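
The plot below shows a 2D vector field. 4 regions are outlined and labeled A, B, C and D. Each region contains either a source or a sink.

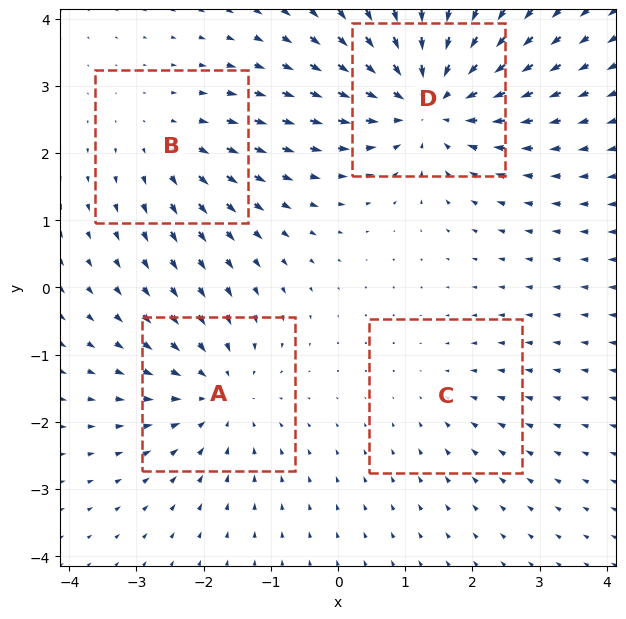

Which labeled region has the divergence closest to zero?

Divergence at each region's feature centre — A: about -4, B: about +3, C: about -2, D: about -6. Region C is closest to zero.

C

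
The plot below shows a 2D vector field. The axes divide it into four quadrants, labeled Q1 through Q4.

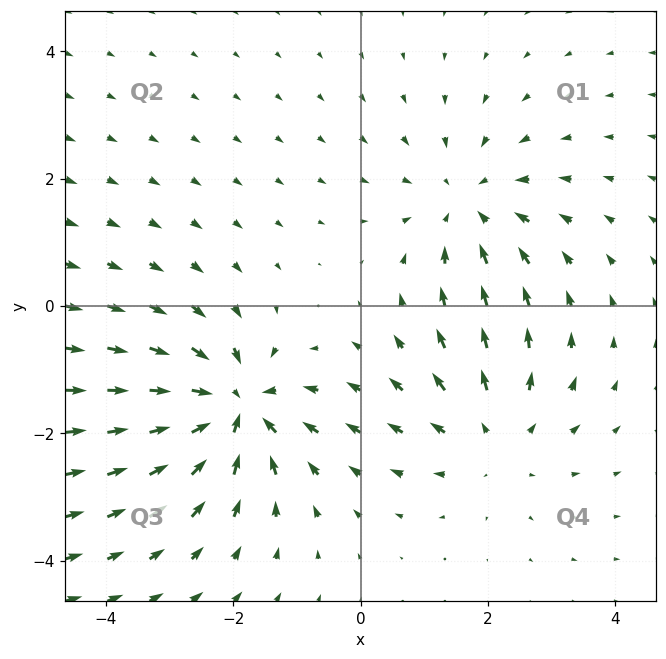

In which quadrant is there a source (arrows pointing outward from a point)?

Q4

The source sits at approximately (2.1, -2.0), which lies in quadrant Q4. The divergence there is about +2, positive as expected for a source.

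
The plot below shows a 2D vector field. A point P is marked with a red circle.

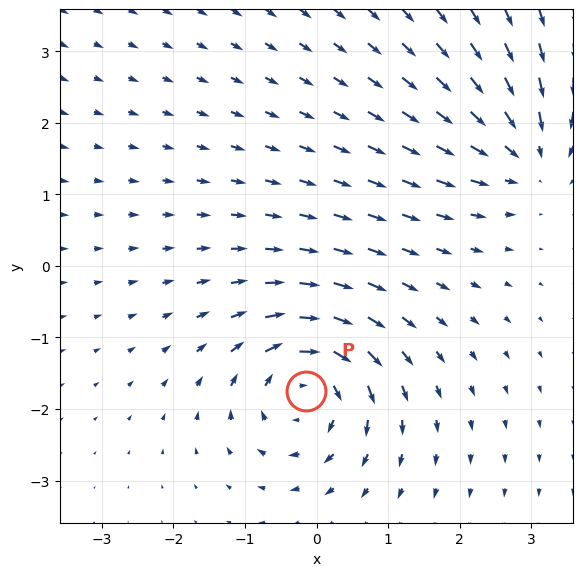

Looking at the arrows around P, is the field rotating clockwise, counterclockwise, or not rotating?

Near P at (-0.2, -1.7) the arrows circulate clockwise. The curl (z-component) there is about -7; negative curl means clockwise rotation.

clockwise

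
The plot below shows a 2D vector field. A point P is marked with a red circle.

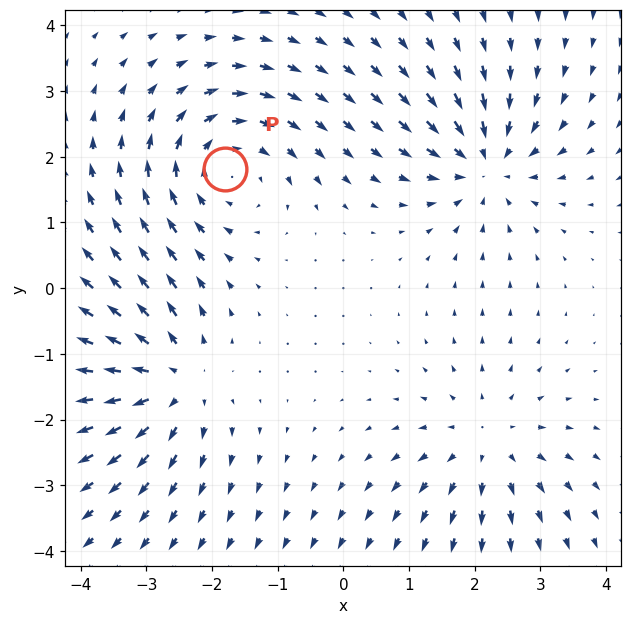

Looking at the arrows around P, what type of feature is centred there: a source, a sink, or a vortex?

vortex

At P (-1.8, 1.8) the arrows circulate clockwise. Divergence ≈0, curl about -4 — near-zero divergence with nonzero curl is a vortex.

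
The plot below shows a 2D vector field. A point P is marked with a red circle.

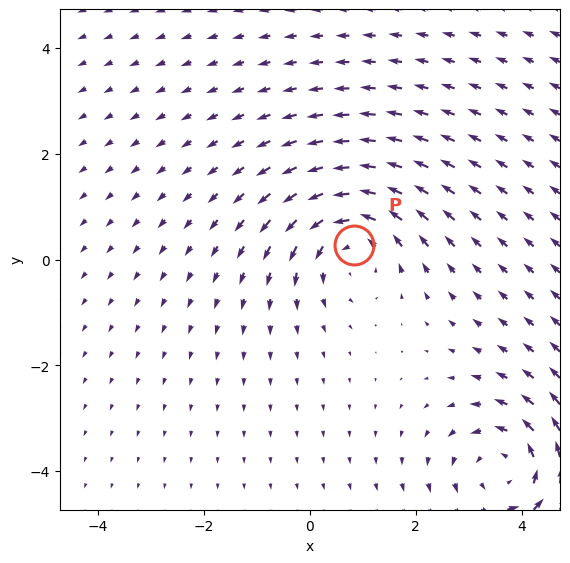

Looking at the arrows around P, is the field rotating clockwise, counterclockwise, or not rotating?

counterclockwise

Near P at (0.8, 0.3) the arrows circulate counterclockwise. The curl (z-component) there is about +4; positive curl means counterclockwise rotation.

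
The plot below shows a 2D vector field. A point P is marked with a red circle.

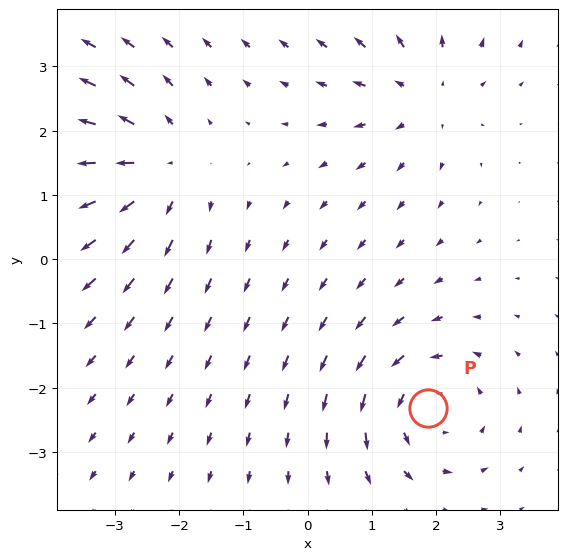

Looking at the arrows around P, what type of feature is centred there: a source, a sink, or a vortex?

vortex

At P (1.9, -2.3) the arrows circulate counterclockwise. Divergence ≈0, curl about +5 — near-zero divergence with nonzero curl is a vortex.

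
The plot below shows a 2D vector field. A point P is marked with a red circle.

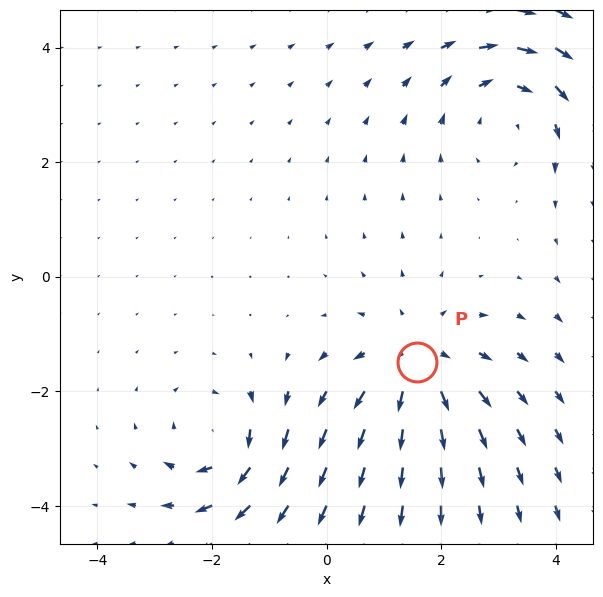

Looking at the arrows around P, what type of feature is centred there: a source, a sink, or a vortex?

At P (1.6, -1.5) the arrows spread outward. Divergence about +4, curl ≈0 — positive divergence with near-zero curl is a source.

source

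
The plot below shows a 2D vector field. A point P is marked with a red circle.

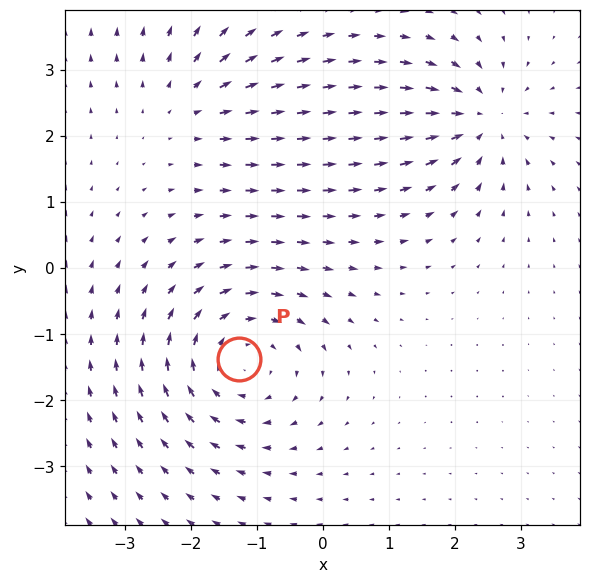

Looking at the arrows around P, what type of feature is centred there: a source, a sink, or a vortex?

At P (-1.3, -1.4) the arrows circulate clockwise. Divergence ≈0, curl about -4 — near-zero divergence with nonzero curl is a vortex.

vortex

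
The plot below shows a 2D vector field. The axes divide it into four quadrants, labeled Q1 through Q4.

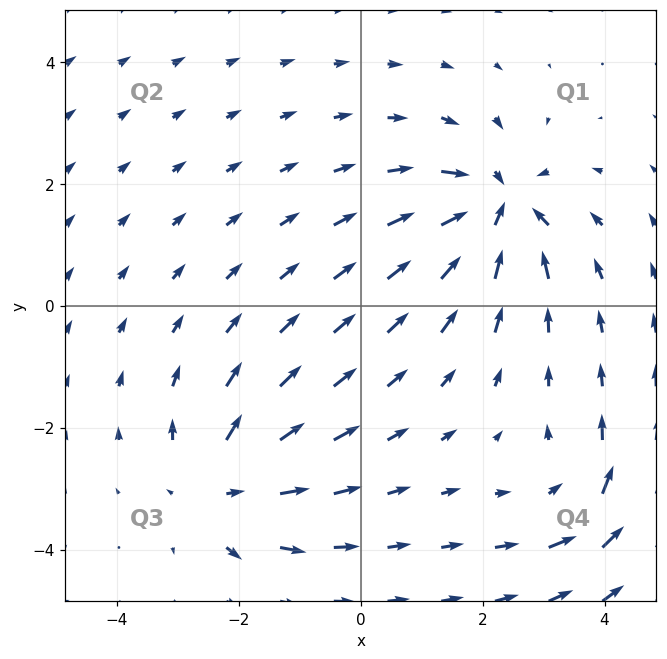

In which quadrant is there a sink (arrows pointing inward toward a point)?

Q1

The sink sits at approximately (2.2, 1.6), which lies in quadrant Q1. The divergence there is about -6, negative as expected for a sink.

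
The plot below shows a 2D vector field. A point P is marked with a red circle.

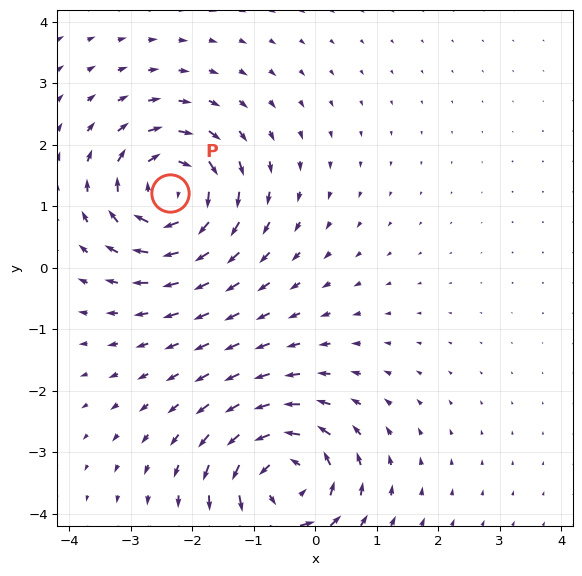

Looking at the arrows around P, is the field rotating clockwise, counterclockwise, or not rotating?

Near P at (-2.4, 1.2) the arrows circulate clockwise. The curl (z-component) there is about -7; negative curl means clockwise rotation.

clockwise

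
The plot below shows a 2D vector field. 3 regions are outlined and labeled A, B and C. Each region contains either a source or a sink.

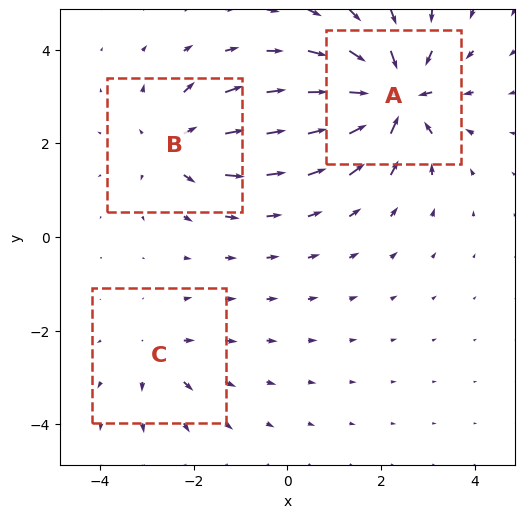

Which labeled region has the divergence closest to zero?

Divergence at each region's feature centre — A: about -6, B: about +4, C: about +3. Region C is closest to zero.

C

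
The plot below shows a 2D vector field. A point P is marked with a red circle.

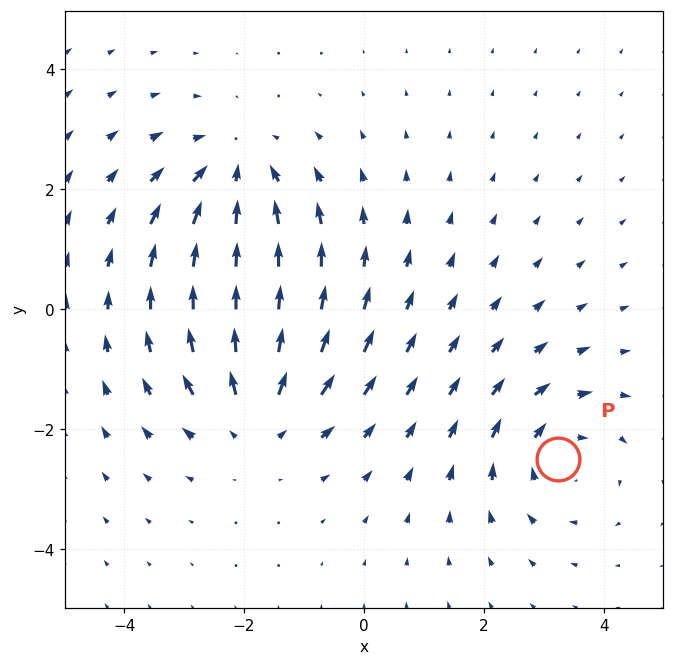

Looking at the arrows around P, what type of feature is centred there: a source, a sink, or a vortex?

vortex

At P (3.2, -2.5) the arrows circulate clockwise. Divergence ≈0, curl about -3 — near-zero divergence with nonzero curl is a vortex.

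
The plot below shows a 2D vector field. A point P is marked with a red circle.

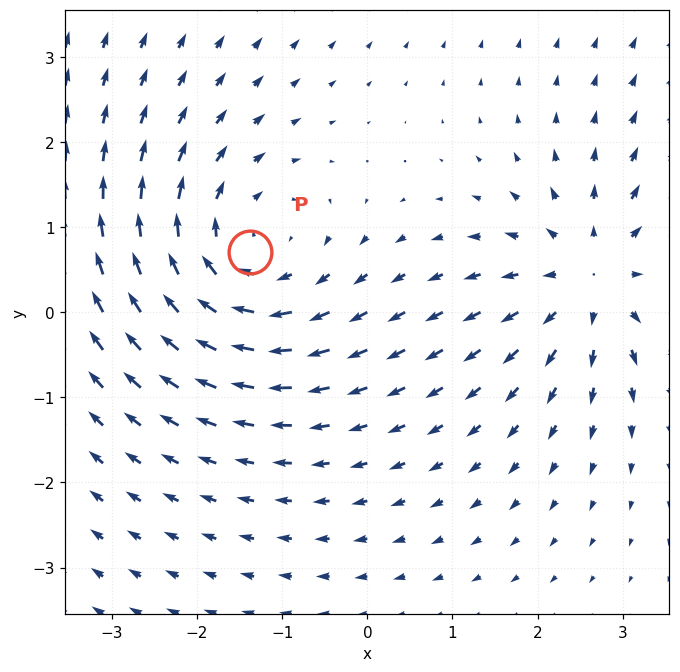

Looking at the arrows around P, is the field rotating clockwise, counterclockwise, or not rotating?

clockwise

Near P at (-1.4, 0.7) the arrows circulate clockwise. The curl (z-component) there is about -4; negative curl means clockwise rotation.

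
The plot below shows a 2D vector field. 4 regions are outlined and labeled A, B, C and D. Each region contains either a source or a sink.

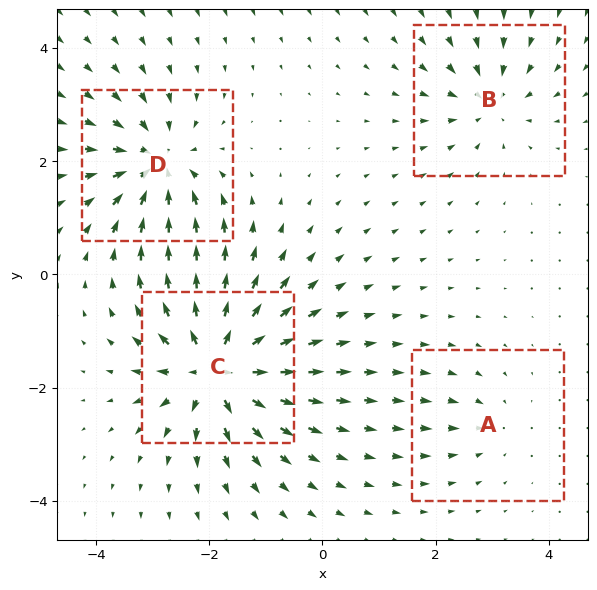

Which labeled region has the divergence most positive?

Divergence at each region's feature centre — A: about -2, B: about -4, C: about +8, D: about -6. Region C is most positive.

C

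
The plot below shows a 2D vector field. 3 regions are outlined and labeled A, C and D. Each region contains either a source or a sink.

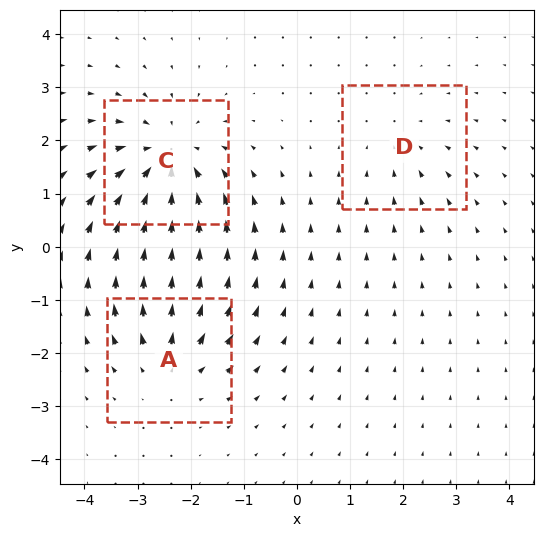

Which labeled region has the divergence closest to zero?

D

Divergence at each region's feature centre — A: about +3, C: about -5, D: about -2. Region D is closest to zero.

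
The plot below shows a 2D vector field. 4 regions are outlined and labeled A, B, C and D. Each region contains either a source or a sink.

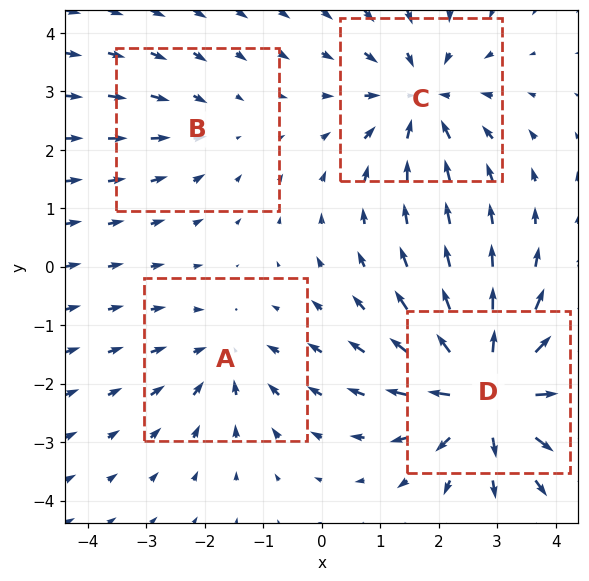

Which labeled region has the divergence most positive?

D

Divergence at each region's feature centre — A: about -3, B: about -2, C: about -5, D: about +7. Region D is most positive.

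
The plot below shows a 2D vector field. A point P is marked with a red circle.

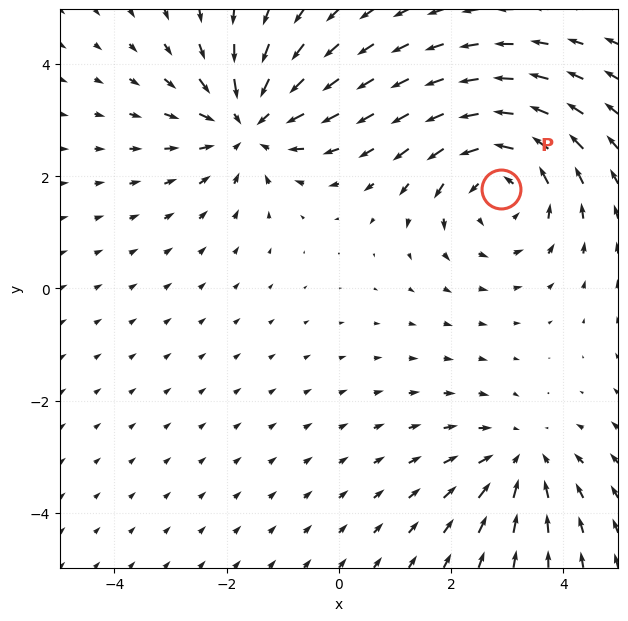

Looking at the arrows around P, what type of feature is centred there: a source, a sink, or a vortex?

vortex

At P (2.9, 1.8) the arrows circulate counterclockwise. Divergence ≈0, curl about +4 — near-zero divergence with nonzero curl is a vortex.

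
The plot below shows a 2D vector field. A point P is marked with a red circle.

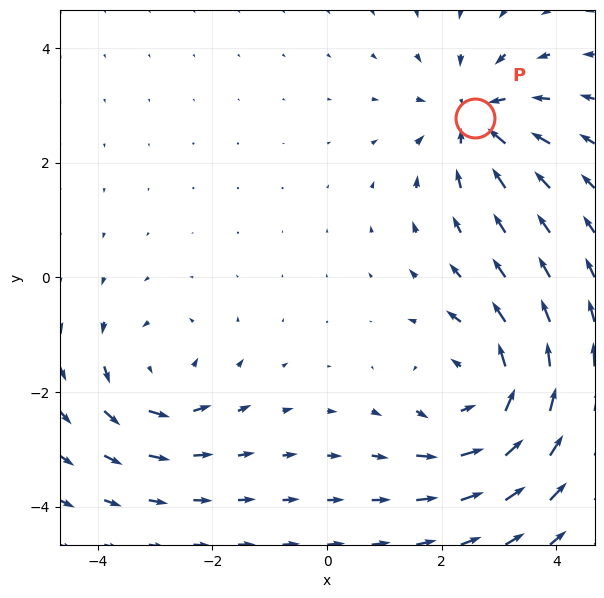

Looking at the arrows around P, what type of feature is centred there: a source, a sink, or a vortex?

sink

At P (2.6, 2.8) the arrows converge inward. Divergence about -4, curl ≈0 — negative divergence with near-zero curl is a sink.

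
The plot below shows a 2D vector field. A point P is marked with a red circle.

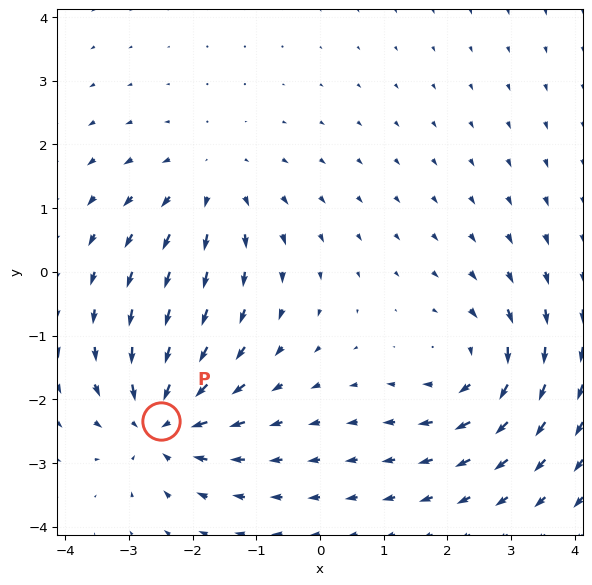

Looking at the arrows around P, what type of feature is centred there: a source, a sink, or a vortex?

sink

At P (-2.5, -2.3) the arrows converge inward. Divergence about -5, curl ≈0 — negative divergence with near-zero curl is a sink.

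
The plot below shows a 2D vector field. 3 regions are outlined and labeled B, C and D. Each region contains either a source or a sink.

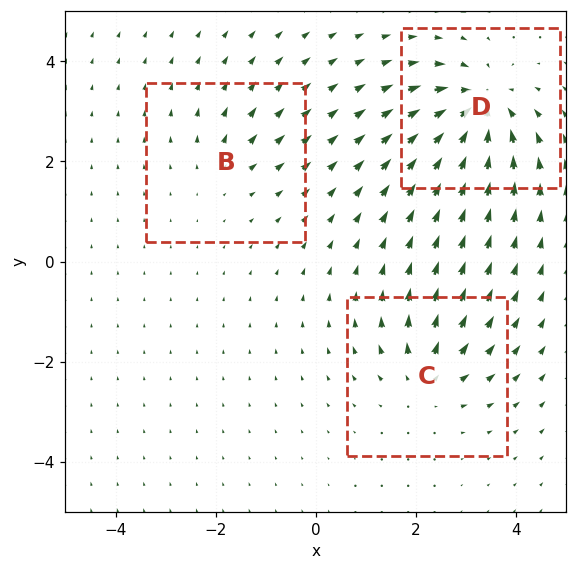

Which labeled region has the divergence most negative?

D

Divergence at each region's feature centre — B: about +2, C: about +4, D: about -6. Region D is most negative.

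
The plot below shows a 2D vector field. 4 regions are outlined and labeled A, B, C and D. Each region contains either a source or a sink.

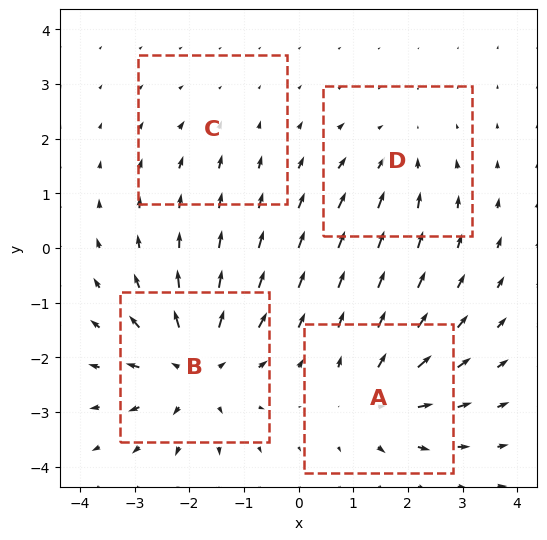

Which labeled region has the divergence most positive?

B

Divergence at each region's feature centre — A: about +4, B: about +6, C: about -2, D: about -3. Region B is most positive.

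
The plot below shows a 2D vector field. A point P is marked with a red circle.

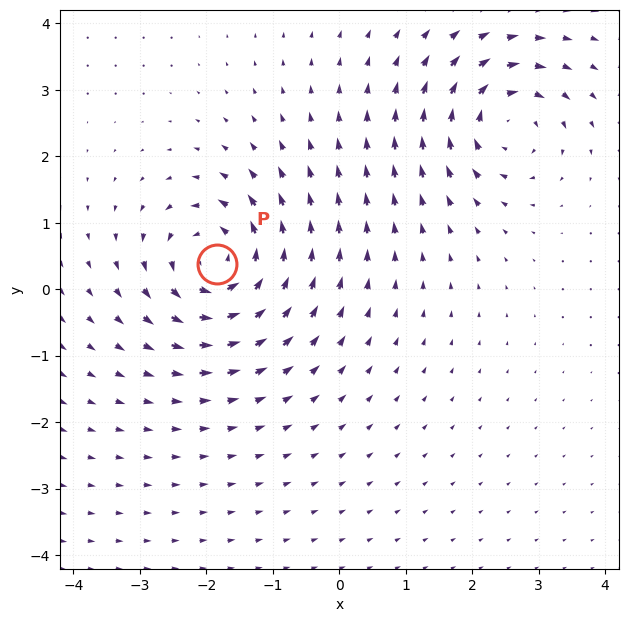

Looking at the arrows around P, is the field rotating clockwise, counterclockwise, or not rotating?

counterclockwise

Near P at (-1.8, 0.4) the arrows circulate counterclockwise. The curl (z-component) there is about +7; positive curl means counterclockwise rotation.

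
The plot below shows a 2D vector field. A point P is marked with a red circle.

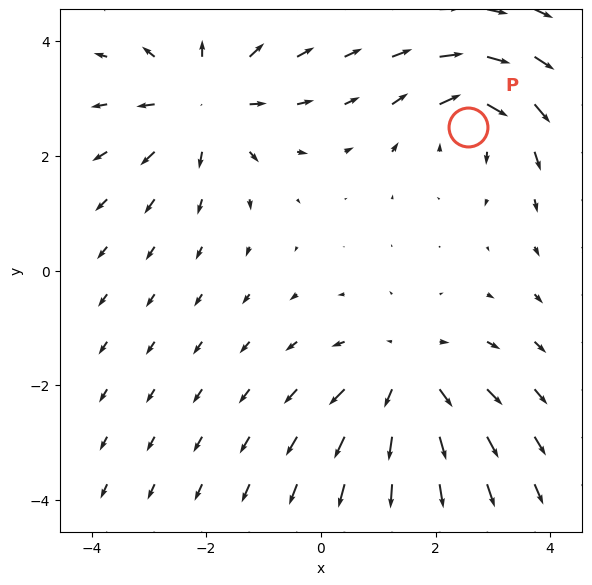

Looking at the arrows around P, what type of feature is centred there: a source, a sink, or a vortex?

vortex

At P (2.6, 2.5) the arrows circulate clockwise. Divergence ≈0, curl about -4 — near-zero divergence with nonzero curl is a vortex.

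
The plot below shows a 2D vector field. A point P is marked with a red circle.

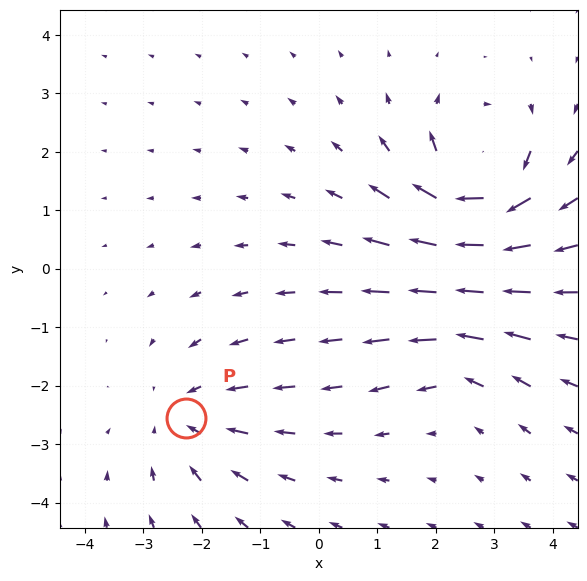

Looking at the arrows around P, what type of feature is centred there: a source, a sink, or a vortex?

sink

At P (-2.3, -2.5) the arrows converge inward. Divergence about -3, curl ≈0 — negative divergence with near-zero curl is a sink.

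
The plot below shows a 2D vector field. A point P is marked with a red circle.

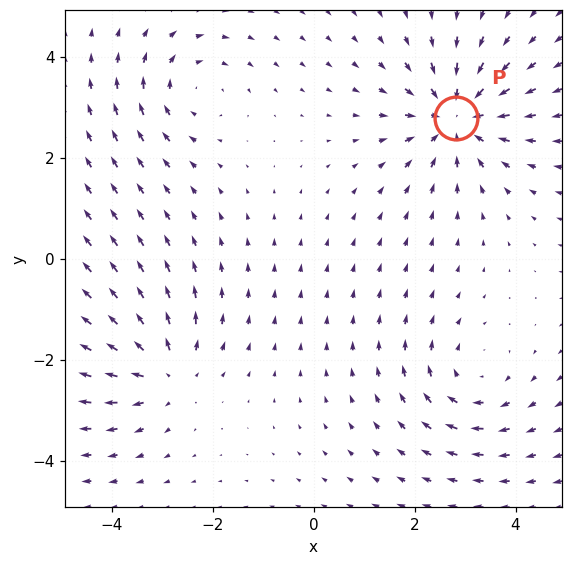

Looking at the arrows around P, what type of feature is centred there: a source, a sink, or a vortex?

At P (2.8, 2.8) the arrows converge inward. Divergence about -5, curl ≈0 — negative divergence with near-zero curl is a sink.

sink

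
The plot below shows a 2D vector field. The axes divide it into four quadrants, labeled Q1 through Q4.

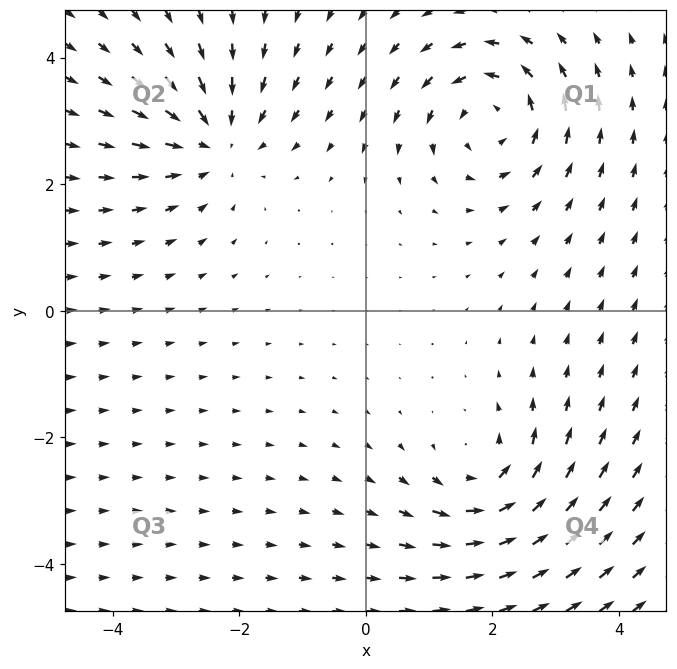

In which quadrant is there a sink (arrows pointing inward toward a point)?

Q2

The sink sits at approximately (-2.4, 2.7), which lies in quadrant Q2. The divergence there is about -3, negative as expected for a sink.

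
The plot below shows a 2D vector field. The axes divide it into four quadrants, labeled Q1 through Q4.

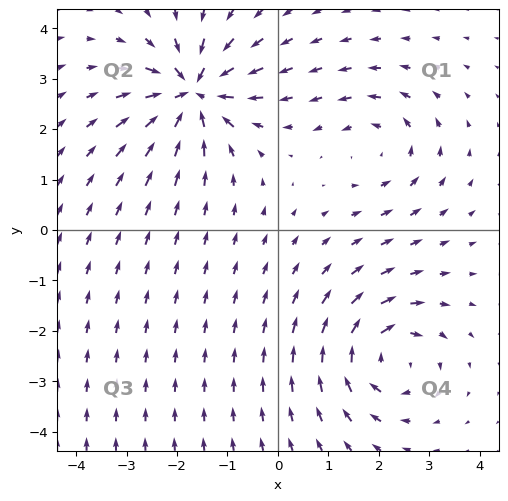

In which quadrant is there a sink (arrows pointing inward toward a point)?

Q2

The sink sits at approximately (-1.7, 2.7), which lies in quadrant Q2. The divergence there is about -7, negative as expected for a sink.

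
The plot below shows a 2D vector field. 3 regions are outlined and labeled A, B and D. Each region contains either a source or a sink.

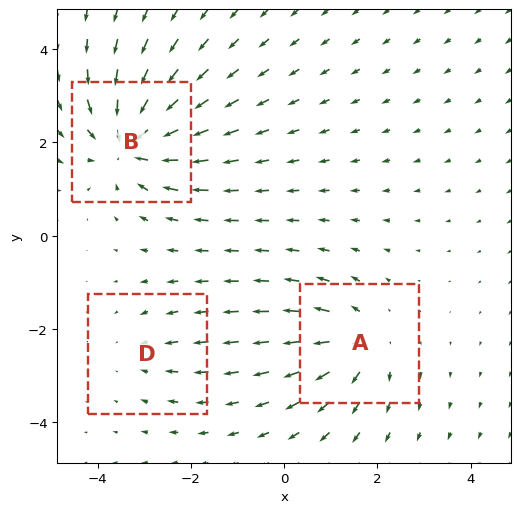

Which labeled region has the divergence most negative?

B

Divergence at each region's feature centre — A: about +4, B: about -5, D: about -2. Region B is most negative.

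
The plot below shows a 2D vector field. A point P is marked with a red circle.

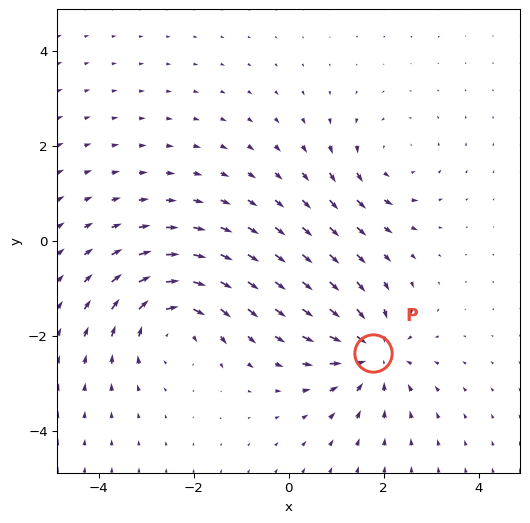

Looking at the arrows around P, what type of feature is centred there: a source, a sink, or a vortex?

sink

At P (1.8, -2.4) the arrows converge inward. Divergence about -5, curl ≈0 — negative divergence with near-zero curl is a sink.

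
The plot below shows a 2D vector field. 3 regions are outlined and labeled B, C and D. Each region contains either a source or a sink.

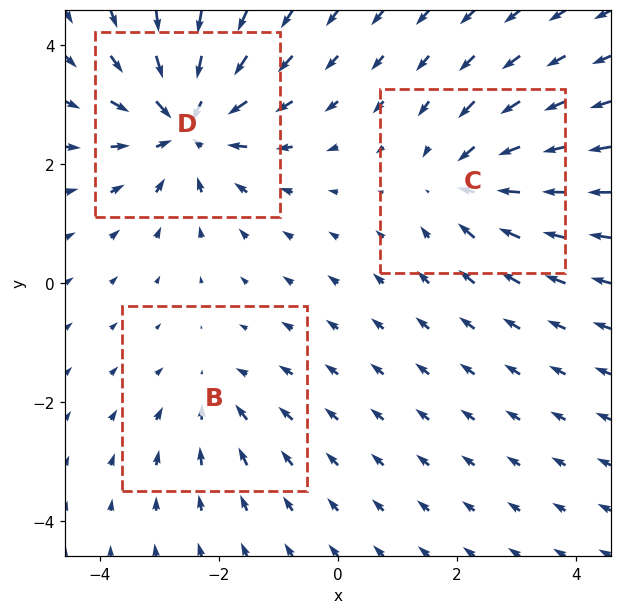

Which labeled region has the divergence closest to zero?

Divergence at each region's feature centre — B: about -2, C: about -3, D: about -5. Region B is closest to zero.

B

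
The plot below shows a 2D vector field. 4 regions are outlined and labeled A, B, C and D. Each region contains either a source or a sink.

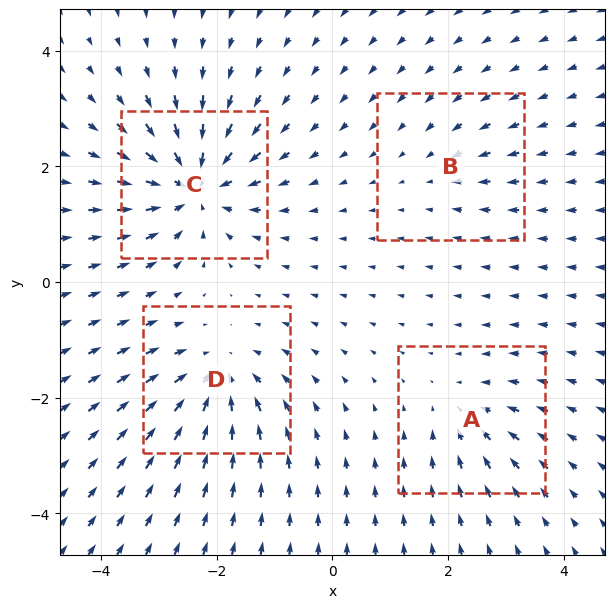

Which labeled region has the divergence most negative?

C

Divergence at each region's feature centre — A: about -4, B: about -2, C: about -9, D: about -6. Region C is most negative.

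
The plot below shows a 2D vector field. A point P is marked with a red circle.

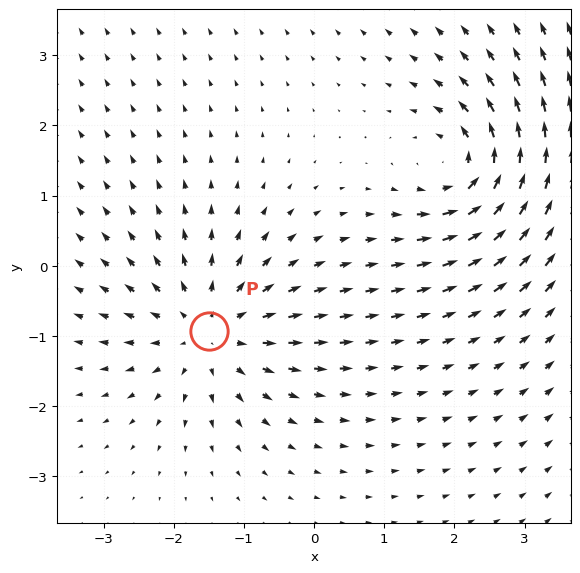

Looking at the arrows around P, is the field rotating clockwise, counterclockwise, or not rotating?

not rotating

Near P at (-1.5, -0.9) the arrows show no circulation. The curl there is ≈0.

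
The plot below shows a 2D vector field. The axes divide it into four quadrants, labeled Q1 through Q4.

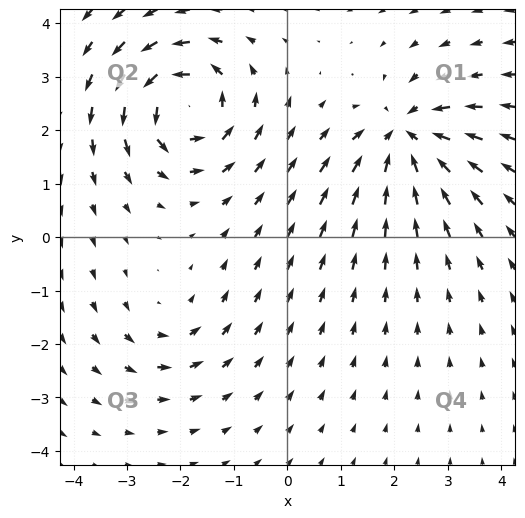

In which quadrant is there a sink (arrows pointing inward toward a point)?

Q1

The sink sits at approximately (2.2, 1.9), which lies in quadrant Q1. The divergence there is about -5, negative as expected for a sink.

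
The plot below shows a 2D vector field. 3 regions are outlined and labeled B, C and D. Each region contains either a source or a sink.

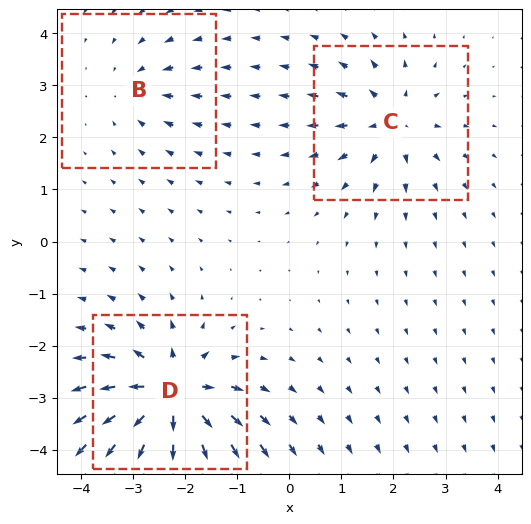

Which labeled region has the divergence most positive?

D

Divergence at each region's feature centre — B: about -2, C: about +4, D: about +7. Region D is most positive.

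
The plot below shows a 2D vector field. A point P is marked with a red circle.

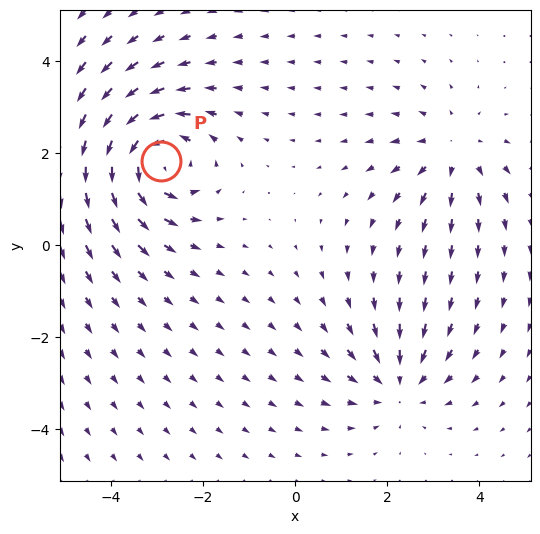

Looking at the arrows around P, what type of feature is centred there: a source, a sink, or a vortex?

vortex

At P (-2.9, 1.8) the arrows circulate counterclockwise. Divergence ≈0, curl about +5 — near-zero divergence with nonzero curl is a vortex.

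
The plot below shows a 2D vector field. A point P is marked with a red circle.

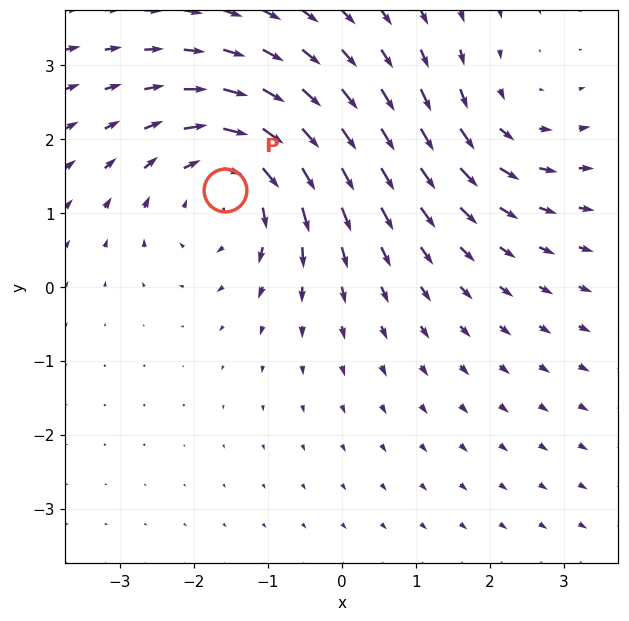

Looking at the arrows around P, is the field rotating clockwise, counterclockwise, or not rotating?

Near P at (-1.6, 1.3) the arrows circulate clockwise. The curl (z-component) there is about -4; negative curl means clockwise rotation.

clockwise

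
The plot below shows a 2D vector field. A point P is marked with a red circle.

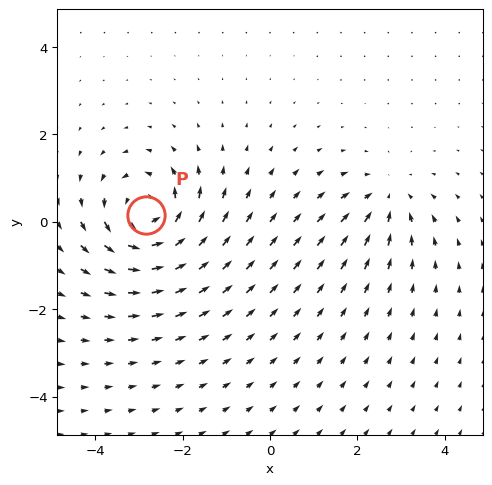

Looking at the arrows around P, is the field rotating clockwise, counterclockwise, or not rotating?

counterclockwise

Near P at (-2.8, 0.2) the arrows circulate counterclockwise. The curl (z-component) there is about +5; positive curl means counterclockwise rotation.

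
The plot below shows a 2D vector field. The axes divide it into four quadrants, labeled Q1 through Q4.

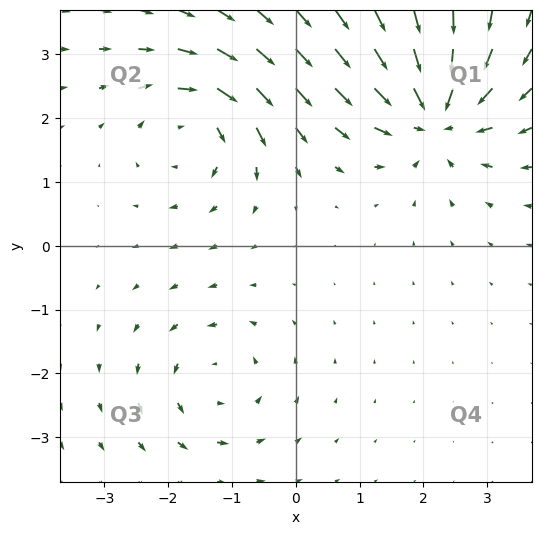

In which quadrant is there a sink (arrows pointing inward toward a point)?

Q1

The sink sits at approximately (2.2, 2.1), which lies in quadrant Q1. The divergence there is about -5, negative as expected for a sink.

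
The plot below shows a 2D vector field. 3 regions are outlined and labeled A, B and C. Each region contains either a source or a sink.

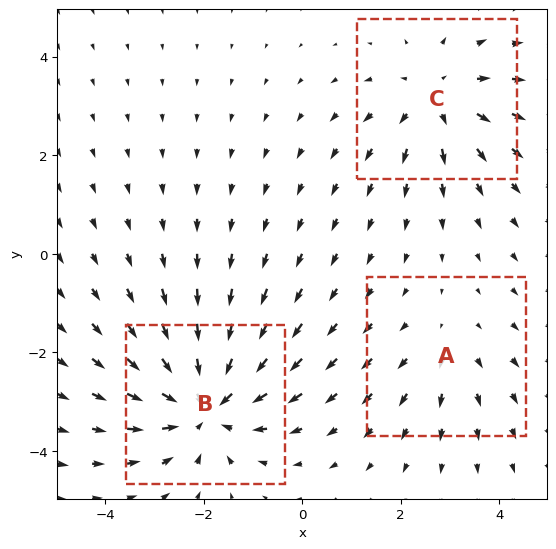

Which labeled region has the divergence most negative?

B

Divergence at each region's feature centre — A: about +2, B: about -4, C: about +3. Region B is most negative.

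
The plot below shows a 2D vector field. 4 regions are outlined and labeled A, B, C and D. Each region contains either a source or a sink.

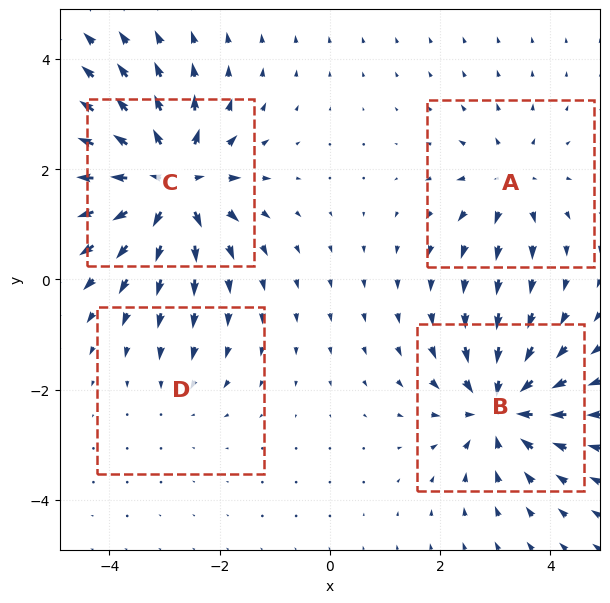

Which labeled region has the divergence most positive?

Divergence at each region's feature centre — A: about +4, B: about -6, C: about +8, D: about -2. Region C is most positive.

C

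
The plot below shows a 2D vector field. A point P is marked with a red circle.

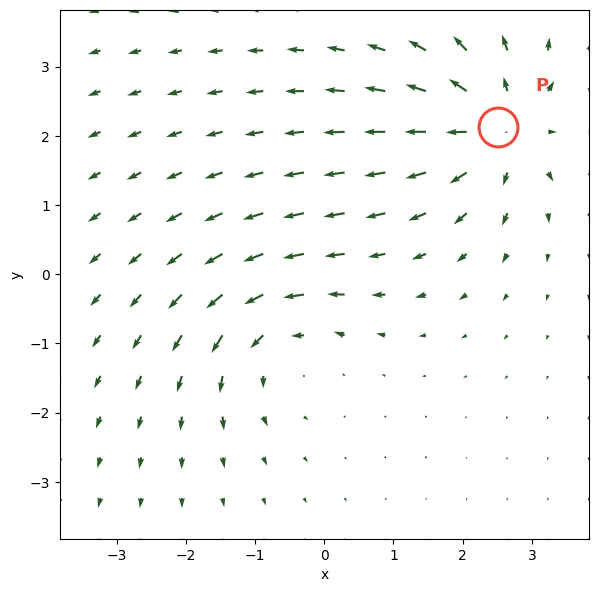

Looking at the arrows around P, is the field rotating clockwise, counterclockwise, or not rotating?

not rotating

Near P at (2.5, 2.1) the arrows show no circulation. The curl there is ≈0.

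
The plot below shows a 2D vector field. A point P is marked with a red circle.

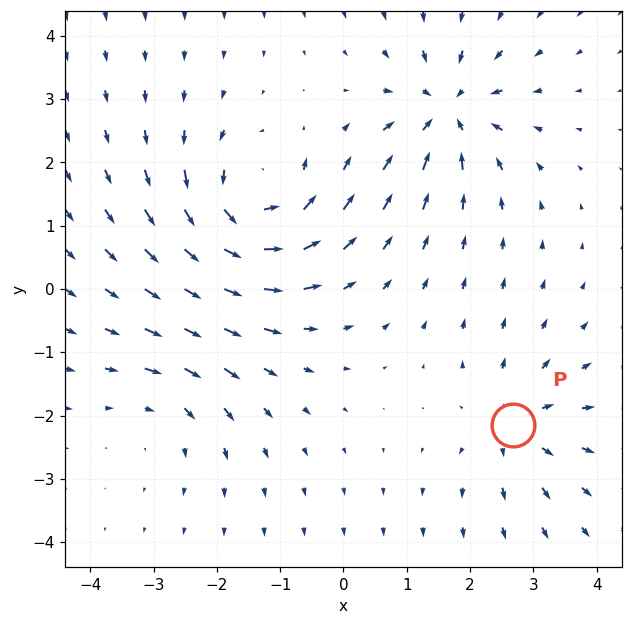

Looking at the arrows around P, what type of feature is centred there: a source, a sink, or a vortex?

At P (2.7, -2.1) the arrows spread outward. Divergence about +4, curl ≈0 — positive divergence with near-zero curl is a source.

source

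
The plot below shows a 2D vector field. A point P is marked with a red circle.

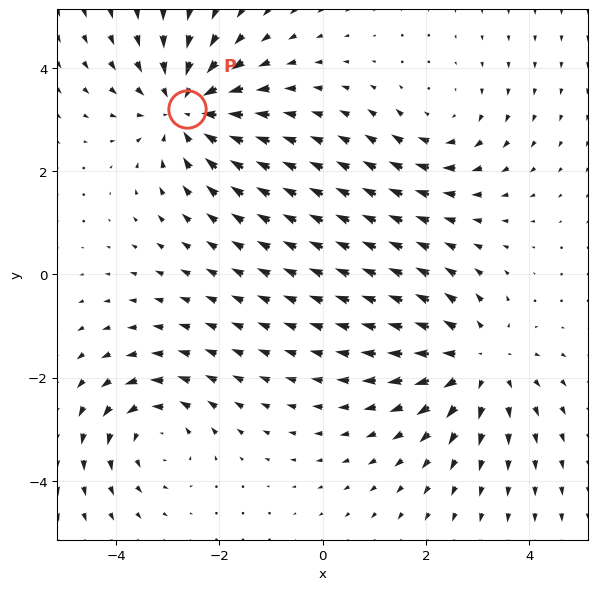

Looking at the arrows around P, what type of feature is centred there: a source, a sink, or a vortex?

sink

At P (-2.6, 3.2) the arrows converge inward. Divergence about -5, curl ≈0 — negative divergence with near-zero curl is a sink.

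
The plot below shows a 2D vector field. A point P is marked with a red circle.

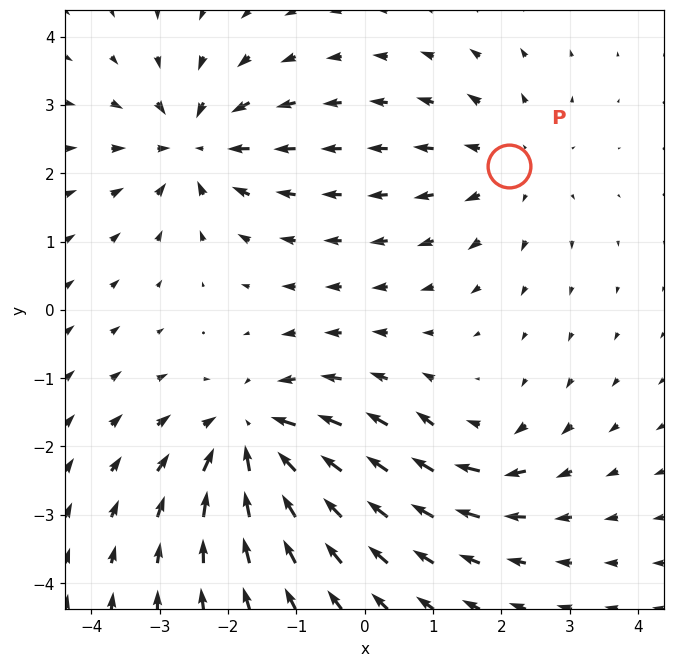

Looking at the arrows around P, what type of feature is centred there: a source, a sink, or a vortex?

At P (2.1, 2.1) the arrows spread outward. Divergence about +3, curl ≈0 — positive divergence with near-zero curl is a source.

source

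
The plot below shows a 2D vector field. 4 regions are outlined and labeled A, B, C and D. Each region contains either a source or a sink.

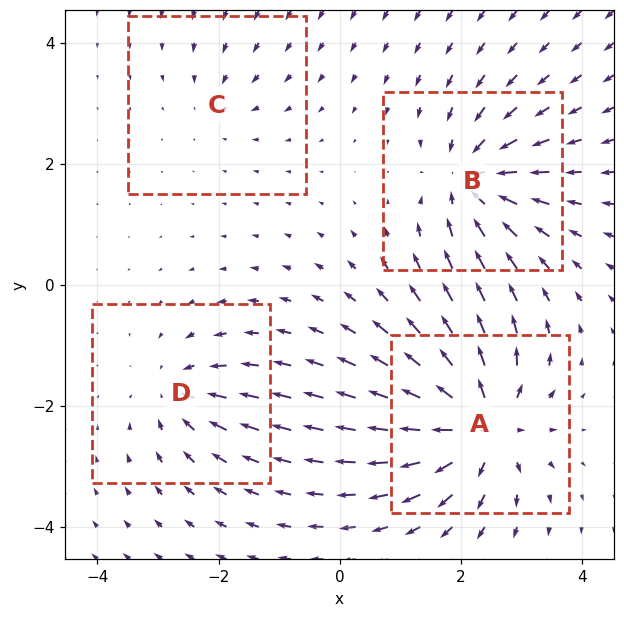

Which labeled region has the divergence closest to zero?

C

Divergence at each region's feature centre — A: about +8, B: about -6, C: about -3, D: about -4. Region C is closest to zero.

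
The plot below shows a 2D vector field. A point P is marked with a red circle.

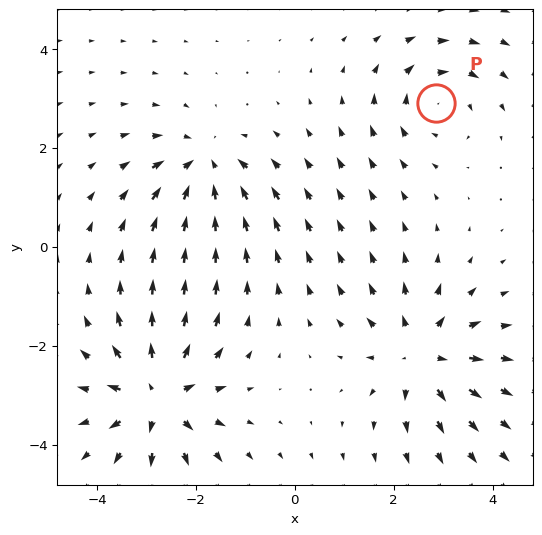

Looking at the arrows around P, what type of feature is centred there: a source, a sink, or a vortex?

At P (2.9, 2.9) the arrows circulate clockwise. Divergence ≈0, curl about -4 — near-zero divergence with nonzero curl is a vortex.

vortex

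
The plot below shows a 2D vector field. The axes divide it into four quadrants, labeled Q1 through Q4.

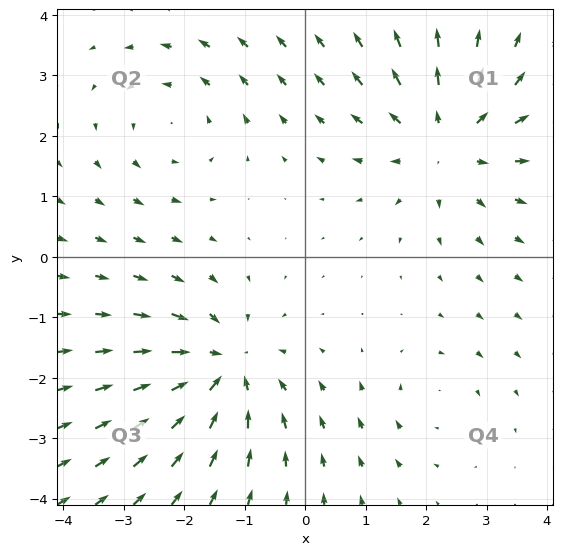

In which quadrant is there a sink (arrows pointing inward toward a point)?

The sink sits at approximately (-1.4, -1.8), which lies in quadrant Q3. The divergence there is about -5, negative as expected for a sink.

Q3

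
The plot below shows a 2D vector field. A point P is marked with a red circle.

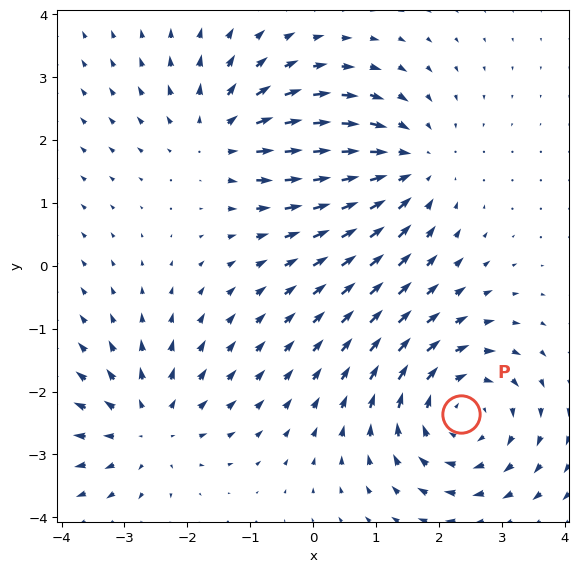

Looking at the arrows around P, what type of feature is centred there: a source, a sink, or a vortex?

At P (2.4, -2.4) the arrows circulate clockwise. Divergence ≈0, curl about -4 — near-zero divergence with nonzero curl is a vortex.

vortex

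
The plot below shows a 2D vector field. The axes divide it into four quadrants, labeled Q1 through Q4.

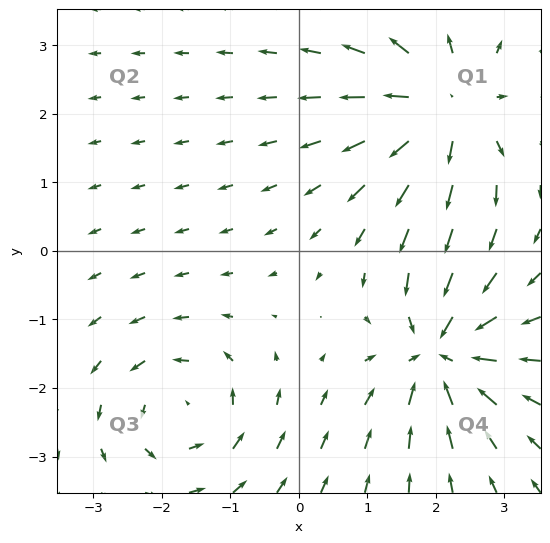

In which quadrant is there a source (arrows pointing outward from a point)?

The source sits at approximately (2.1, 2.1), which lies in quadrant Q1. The divergence there is about +5, positive as expected for a source.

Q1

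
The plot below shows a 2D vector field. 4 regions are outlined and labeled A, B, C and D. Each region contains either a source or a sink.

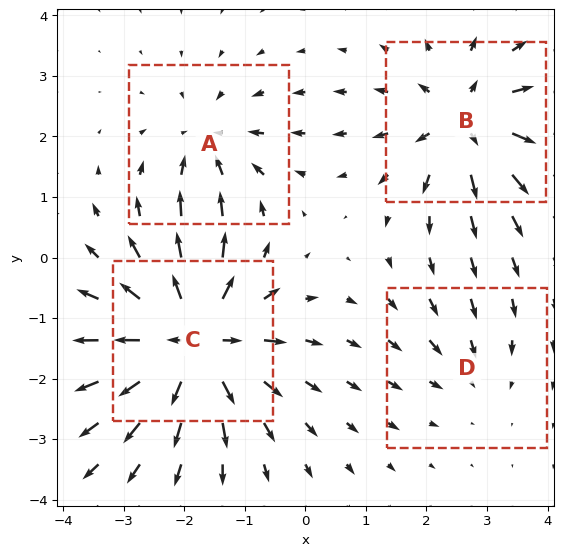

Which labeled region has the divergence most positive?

C

Divergence at each region's feature centre — A: about -4, B: about +5, C: about +7, D: about -2. Region C is most positive.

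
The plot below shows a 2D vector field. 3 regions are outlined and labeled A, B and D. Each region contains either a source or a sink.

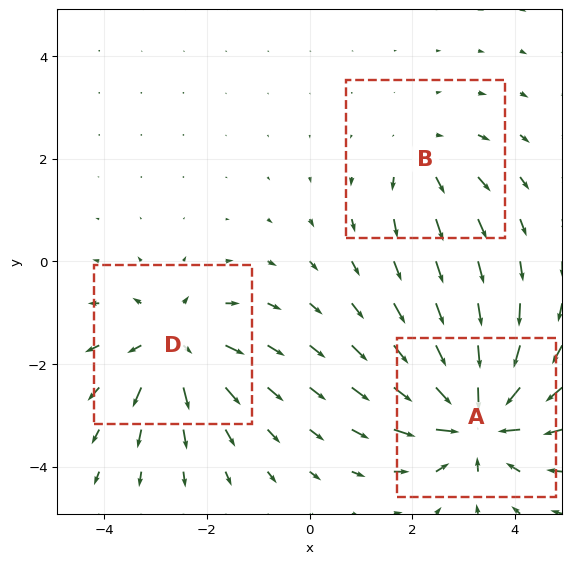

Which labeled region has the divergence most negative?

Divergence at each region's feature centre — A: about -5, B: about +2, D: about +4. Region A is most negative.

A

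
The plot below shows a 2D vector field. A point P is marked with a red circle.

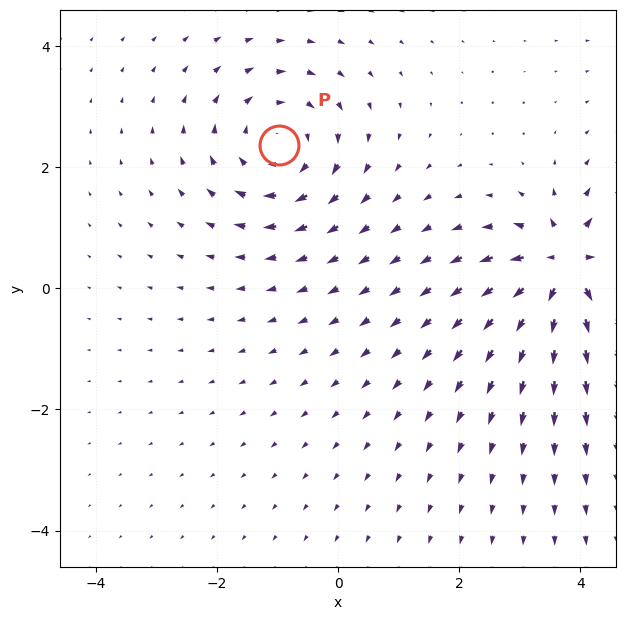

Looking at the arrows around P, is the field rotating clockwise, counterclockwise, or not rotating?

clockwise

Near P at (-1.0, 2.4) the arrows circulate clockwise. The curl (z-component) there is about -4; negative curl means clockwise rotation.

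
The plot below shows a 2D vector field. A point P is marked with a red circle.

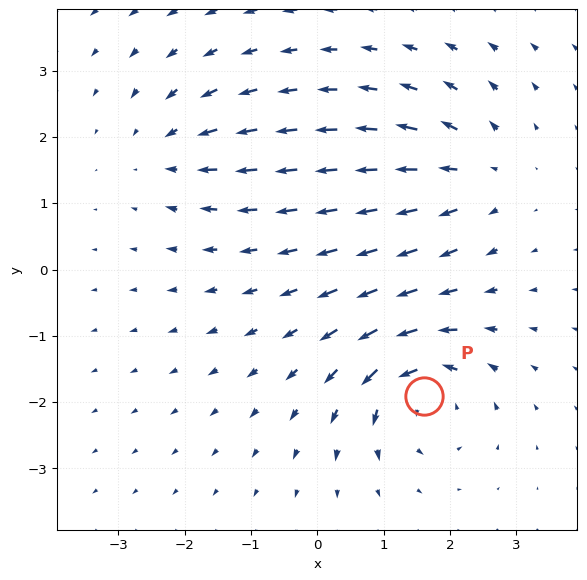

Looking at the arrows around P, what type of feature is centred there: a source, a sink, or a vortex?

At P (1.6, -1.9) the arrows circulate counterclockwise. Divergence ≈0, curl about +7 — near-zero divergence with nonzero curl is a vortex.

vortex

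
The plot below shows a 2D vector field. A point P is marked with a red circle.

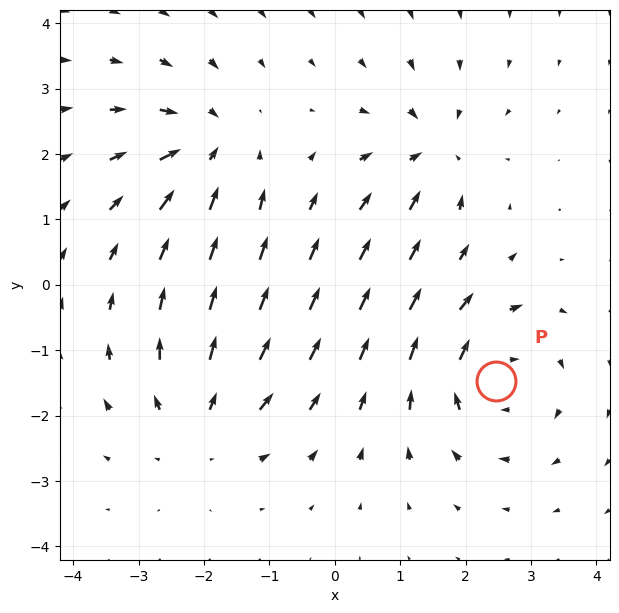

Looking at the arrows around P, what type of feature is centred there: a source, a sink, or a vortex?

vortex

At P (2.5, -1.5) the arrows circulate clockwise. Divergence ≈0, curl about -6 — near-zero divergence with nonzero curl is a vortex.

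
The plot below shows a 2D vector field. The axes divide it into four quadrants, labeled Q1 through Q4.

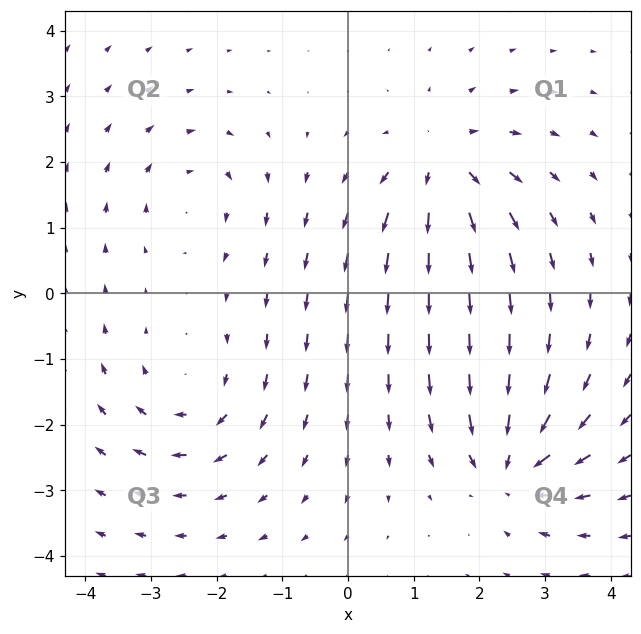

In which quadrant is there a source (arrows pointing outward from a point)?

Q1

The source sits at approximately (1.4, 2.0), which lies in quadrant Q1. The divergence there is about +5, positive as expected for a source.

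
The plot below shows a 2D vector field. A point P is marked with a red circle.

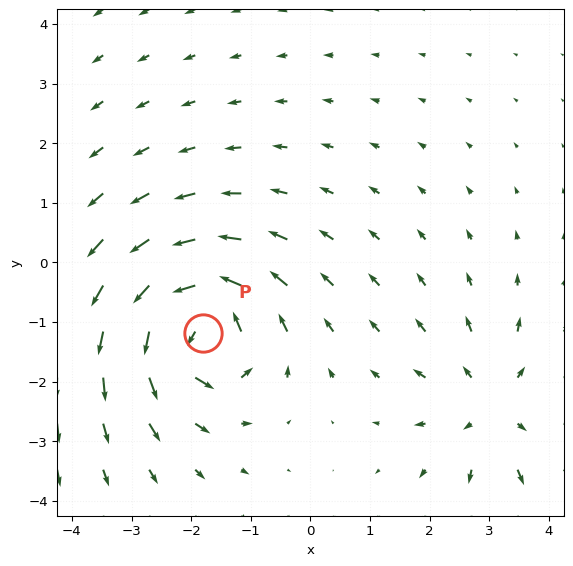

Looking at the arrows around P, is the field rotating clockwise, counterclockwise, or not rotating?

counterclockwise

Near P at (-1.8, -1.2) the arrows circulate counterclockwise. The curl (z-component) there is about +7; positive curl means counterclockwise rotation.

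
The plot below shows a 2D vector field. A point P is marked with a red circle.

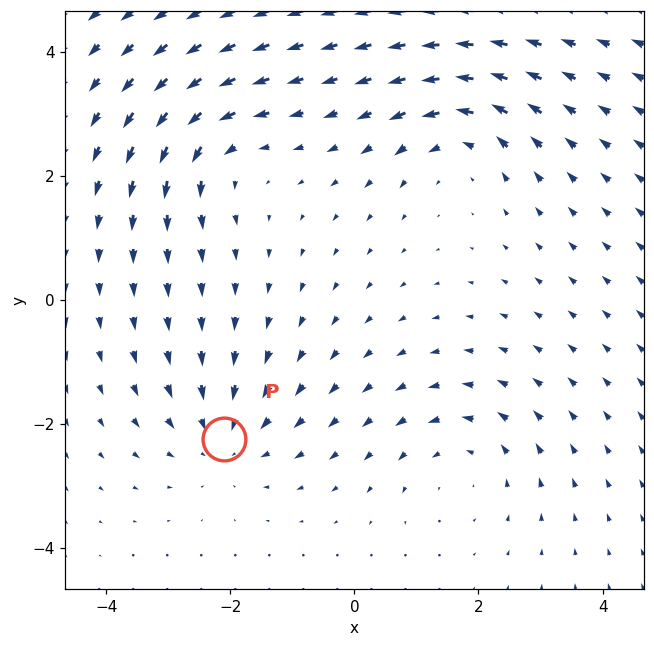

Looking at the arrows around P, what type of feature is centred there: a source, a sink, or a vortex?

At P (-2.1, -2.2) the arrows converge inward. Divergence about -4, curl ≈0 — negative divergence with near-zero curl is a sink.

sink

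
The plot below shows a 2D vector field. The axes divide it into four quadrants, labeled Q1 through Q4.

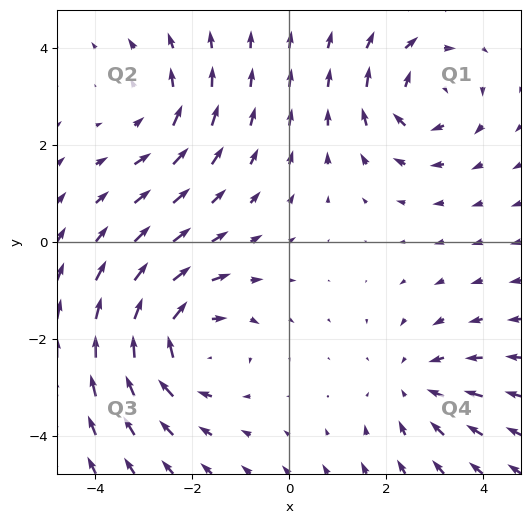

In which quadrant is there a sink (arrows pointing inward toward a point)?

Q4

The sink sits at approximately (2.6, -3.0), which lies in quadrant Q4. The divergence there is about -3, negative as expected for a sink.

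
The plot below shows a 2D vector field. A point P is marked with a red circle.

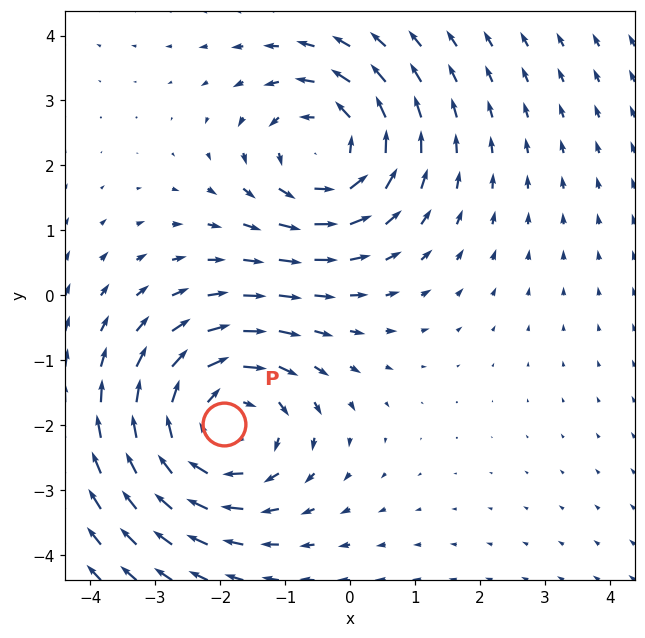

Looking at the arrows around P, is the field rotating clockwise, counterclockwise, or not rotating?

Near P at (-1.9, -2.0) the arrows circulate clockwise. The curl (z-component) there is about -4; negative curl means clockwise rotation.

clockwise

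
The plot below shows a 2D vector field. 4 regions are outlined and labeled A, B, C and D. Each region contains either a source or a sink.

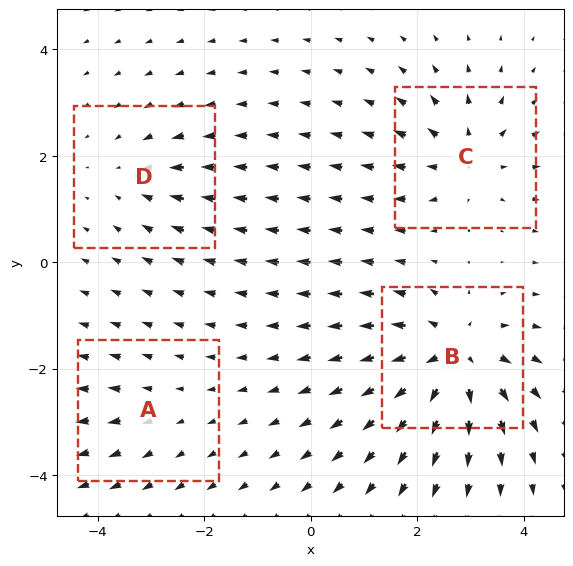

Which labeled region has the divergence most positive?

B

Divergence at each region's feature centre — A: about +2, B: about +8, C: about +5, D: about -3. Region B is most positive.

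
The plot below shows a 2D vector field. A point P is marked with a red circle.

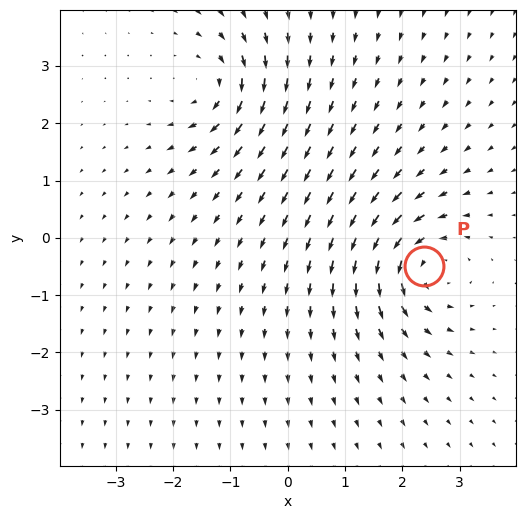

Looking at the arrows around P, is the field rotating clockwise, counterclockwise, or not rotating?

counterclockwise

Near P at (2.4, -0.5) the arrows circulate counterclockwise. The curl (z-component) there is about +6; positive curl means counterclockwise rotation.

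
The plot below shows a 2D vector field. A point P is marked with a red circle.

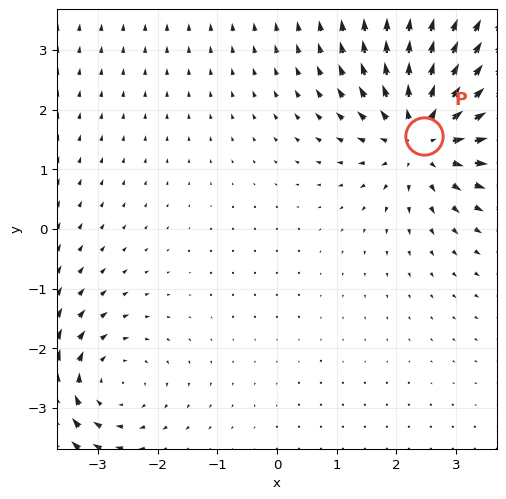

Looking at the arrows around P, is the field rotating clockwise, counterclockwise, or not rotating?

Near P at (2.5, 1.6) the arrows show no circulation. The curl there is ≈0.

not rotating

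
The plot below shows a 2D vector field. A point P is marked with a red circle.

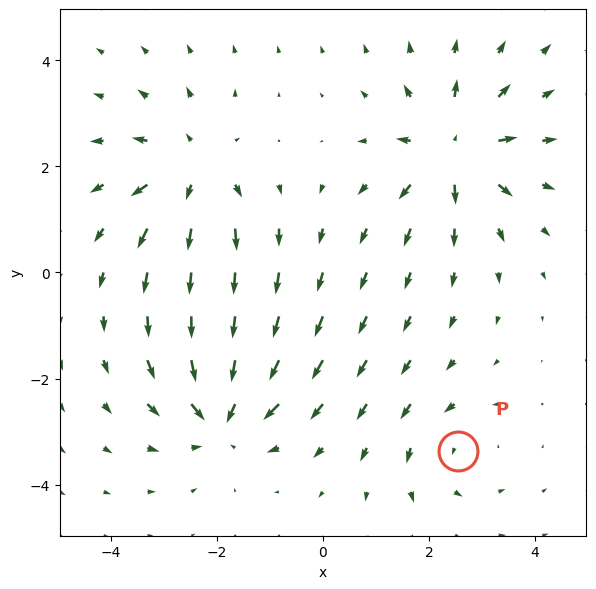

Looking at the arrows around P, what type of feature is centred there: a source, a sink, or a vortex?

At P (2.6, -3.4) the arrows circulate counterclockwise. Divergence ≈0, curl about +3 — near-zero divergence with nonzero curl is a vortex.

vortex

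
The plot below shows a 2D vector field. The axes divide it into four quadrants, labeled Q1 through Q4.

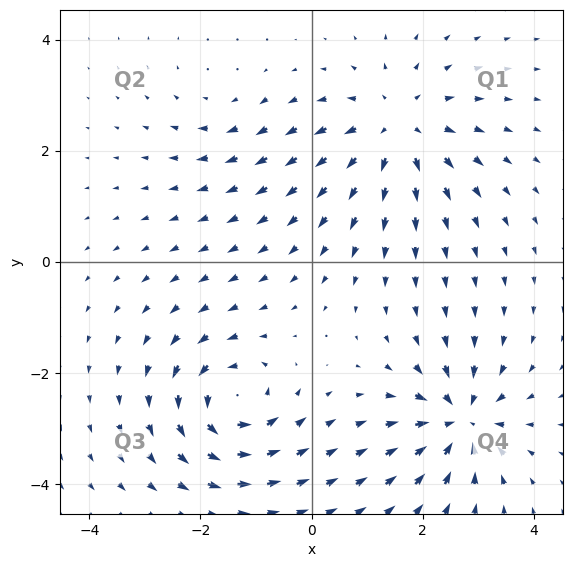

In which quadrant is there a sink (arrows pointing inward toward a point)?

The sink sits at approximately (2.7, -2.8), which lies in quadrant Q4. The divergence there is about -6, negative as expected for a sink.

Q4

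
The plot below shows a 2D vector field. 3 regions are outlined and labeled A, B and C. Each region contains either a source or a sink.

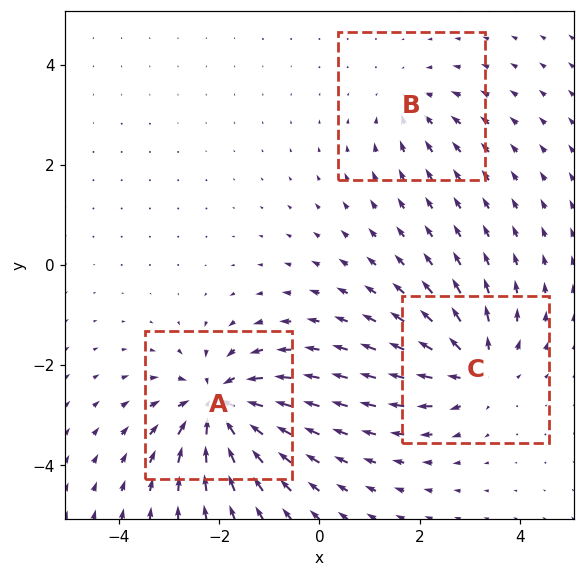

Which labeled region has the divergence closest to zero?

Divergence at each region's feature centre — A: about -6, B: about -2, C: about +4. Region B is closest to zero.

B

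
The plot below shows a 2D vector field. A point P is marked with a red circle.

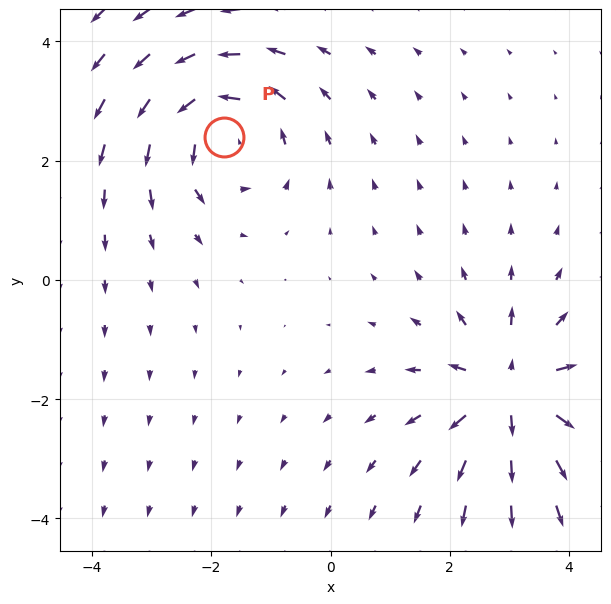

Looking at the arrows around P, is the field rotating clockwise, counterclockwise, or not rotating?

counterclockwise

Near P at (-1.8, 2.4) the arrows circulate counterclockwise. The curl (z-component) there is about +3; positive curl means counterclockwise rotation.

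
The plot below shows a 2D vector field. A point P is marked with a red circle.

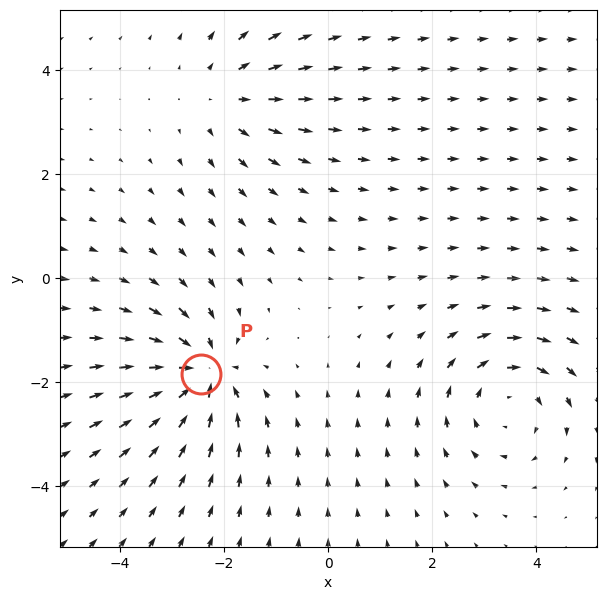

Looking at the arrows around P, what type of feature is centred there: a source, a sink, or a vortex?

sink

At P (-2.4, -1.8) the arrows converge inward. Divergence about -5, curl ≈0 — negative divergence with near-zero curl is a sink.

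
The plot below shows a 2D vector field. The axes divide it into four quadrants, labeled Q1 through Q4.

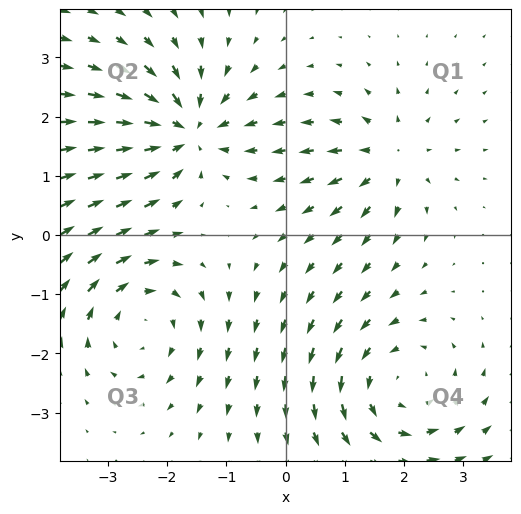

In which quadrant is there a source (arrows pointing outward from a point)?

Q1

The source sits at approximately (1.7, 1.3), which lies in quadrant Q1. The divergence there is about +4, positive as expected for a source.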